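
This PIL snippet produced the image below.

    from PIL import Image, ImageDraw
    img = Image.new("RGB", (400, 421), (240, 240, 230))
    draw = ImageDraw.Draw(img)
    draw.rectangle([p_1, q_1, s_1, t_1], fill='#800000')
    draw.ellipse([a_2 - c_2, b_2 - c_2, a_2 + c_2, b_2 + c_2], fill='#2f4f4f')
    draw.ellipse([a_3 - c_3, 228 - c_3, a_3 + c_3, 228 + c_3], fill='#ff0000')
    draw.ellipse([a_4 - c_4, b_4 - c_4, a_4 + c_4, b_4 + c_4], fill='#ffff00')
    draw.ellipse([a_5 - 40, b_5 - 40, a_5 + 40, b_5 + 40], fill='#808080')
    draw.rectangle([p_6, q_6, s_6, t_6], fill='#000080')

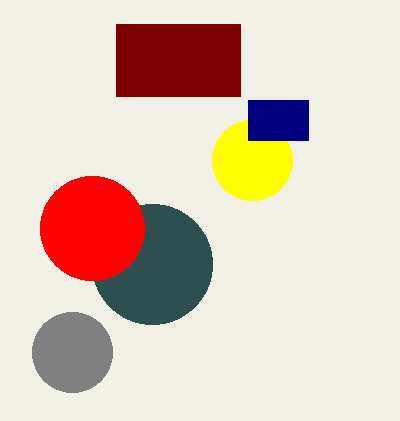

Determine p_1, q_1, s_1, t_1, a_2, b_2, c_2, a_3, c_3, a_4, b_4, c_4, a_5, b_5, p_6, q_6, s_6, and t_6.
p_1 = 116, q_1 = 24, s_1 = 240, t_1 = 96, a_2 = 152, b_2 = 264, c_2 = 60, a_3 = 92, c_3 = 52, a_4 = 252, b_4 = 160, c_4 = 40, a_5 = 72, b_5 = 352, p_6 = 248, q_6 = 100, s_6 = 308, t_6 = 140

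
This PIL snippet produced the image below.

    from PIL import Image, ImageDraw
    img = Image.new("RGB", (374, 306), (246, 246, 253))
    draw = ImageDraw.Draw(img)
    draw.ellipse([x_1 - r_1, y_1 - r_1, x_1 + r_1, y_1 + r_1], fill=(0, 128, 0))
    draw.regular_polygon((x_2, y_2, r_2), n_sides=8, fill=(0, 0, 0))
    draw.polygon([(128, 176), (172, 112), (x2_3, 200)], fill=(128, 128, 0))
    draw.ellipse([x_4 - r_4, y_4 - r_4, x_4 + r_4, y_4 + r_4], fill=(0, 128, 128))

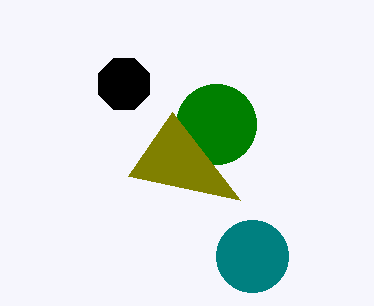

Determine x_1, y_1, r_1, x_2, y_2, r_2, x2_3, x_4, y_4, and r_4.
x_1 = 216
y_1 = 124
r_1 = 40
x_2 = 124
y_2 = 84
r_2 = 28
x2_3 = 240
x_4 = 252
y_4 = 256
r_4 = 36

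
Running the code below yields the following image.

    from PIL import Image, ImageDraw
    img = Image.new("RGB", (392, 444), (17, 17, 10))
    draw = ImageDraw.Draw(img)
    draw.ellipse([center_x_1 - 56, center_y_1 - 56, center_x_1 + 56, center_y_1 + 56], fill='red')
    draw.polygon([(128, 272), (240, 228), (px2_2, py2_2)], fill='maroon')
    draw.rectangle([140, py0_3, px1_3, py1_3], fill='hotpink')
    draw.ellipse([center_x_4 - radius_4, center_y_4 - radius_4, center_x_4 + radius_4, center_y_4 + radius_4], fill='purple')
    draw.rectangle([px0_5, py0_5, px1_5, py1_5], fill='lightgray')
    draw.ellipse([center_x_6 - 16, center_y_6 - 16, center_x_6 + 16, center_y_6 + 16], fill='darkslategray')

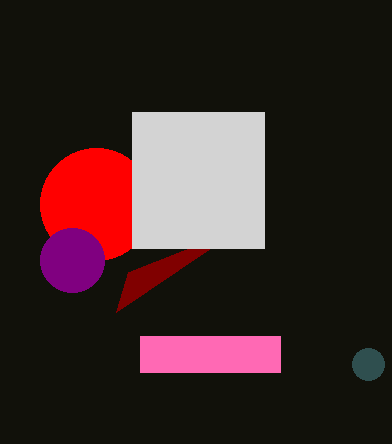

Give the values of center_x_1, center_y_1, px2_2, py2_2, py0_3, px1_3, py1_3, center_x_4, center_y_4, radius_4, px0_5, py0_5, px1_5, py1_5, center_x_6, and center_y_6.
center_x_1 = 96; center_y_1 = 204; px2_2 = 116; py2_2 = 312; py0_3 = 336; px1_3 = 280; py1_3 = 372; center_x_4 = 72; center_y_4 = 260; radius_4 = 32; px0_5 = 132; py0_5 = 112; px1_5 = 264; py1_5 = 248; center_x_6 = 368; center_y_6 = 364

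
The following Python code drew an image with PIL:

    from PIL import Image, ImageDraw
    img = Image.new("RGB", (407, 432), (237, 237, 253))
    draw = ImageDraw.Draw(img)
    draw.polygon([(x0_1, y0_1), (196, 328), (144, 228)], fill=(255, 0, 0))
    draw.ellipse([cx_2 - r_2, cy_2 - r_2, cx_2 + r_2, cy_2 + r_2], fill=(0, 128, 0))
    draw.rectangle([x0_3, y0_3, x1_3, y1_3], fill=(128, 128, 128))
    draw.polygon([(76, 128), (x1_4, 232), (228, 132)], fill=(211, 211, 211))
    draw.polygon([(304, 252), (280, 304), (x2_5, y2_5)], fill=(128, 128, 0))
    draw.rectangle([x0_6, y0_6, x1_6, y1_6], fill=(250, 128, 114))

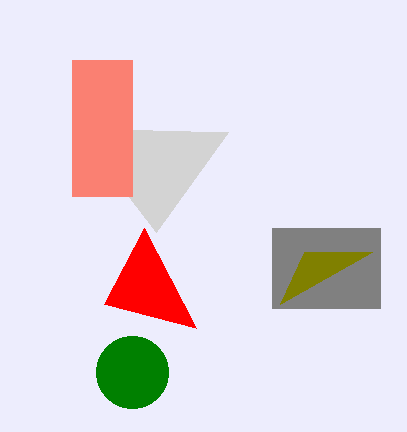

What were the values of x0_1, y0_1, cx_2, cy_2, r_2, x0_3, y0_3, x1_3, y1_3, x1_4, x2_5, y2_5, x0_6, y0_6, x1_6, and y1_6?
x0_1 = 104, y0_1 = 304, cx_2 = 132, cy_2 = 372, r_2 = 36, x0_3 = 272, y0_3 = 228, x1_3 = 380, y1_3 = 308, x1_4 = 156, x2_5 = 372, y2_5 = 252, x0_6 = 72, y0_6 = 60, x1_6 = 132, y1_6 = 196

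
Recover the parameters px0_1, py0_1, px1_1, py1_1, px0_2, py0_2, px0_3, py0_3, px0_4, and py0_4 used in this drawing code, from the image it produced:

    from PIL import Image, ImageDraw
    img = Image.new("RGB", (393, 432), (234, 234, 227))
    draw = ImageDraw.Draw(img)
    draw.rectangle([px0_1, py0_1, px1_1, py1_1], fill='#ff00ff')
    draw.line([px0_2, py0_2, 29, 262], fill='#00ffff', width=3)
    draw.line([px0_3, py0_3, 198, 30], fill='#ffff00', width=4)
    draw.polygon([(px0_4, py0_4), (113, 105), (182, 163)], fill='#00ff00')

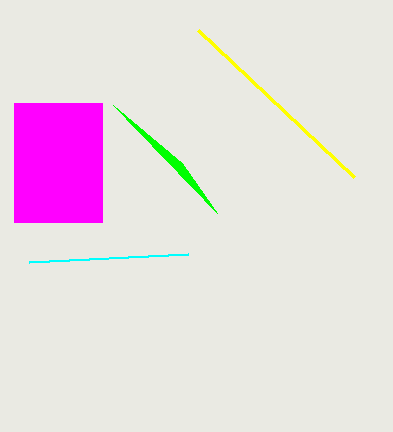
px0_1 = 14; py0_1 = 103; px1_1 = 102; py1_1 = 222; px0_2 = 188; py0_2 = 254; px0_3 = 354; py0_3 = 177; px0_4 = 217; py0_4 = 213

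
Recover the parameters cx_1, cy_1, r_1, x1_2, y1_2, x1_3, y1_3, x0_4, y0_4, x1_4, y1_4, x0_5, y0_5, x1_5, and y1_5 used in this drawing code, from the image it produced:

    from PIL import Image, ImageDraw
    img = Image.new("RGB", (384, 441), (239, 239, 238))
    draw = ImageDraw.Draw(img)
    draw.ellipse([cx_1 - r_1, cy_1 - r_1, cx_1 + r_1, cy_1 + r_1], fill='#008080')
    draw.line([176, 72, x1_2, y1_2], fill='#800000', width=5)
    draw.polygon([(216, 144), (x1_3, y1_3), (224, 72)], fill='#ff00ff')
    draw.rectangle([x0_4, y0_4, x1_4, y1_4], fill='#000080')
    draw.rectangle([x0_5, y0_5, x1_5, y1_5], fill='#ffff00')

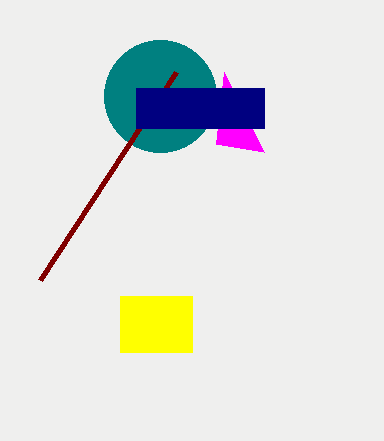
cx_1 = 160
cy_1 = 96
r_1 = 56
x1_2 = 40
y1_2 = 280
x1_3 = 264
y1_3 = 152
x0_4 = 136
y0_4 = 88
x1_4 = 264
y1_4 = 128
x0_5 = 120
y0_5 = 296
x1_5 = 192
y1_5 = 352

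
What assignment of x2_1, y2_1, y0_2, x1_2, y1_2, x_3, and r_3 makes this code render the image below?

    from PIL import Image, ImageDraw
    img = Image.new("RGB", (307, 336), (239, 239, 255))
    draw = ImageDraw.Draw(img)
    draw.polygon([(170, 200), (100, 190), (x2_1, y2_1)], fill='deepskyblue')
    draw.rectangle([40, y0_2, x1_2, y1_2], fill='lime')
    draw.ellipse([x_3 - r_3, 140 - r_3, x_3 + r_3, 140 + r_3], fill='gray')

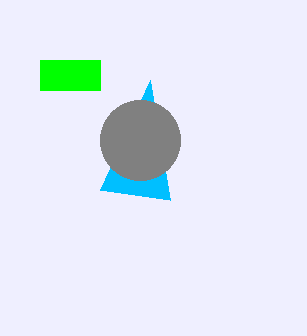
x2_1 = 150, y2_1 = 80, y0_2 = 60, x1_2 = 100, y1_2 = 90, x_3 = 140, r_3 = 40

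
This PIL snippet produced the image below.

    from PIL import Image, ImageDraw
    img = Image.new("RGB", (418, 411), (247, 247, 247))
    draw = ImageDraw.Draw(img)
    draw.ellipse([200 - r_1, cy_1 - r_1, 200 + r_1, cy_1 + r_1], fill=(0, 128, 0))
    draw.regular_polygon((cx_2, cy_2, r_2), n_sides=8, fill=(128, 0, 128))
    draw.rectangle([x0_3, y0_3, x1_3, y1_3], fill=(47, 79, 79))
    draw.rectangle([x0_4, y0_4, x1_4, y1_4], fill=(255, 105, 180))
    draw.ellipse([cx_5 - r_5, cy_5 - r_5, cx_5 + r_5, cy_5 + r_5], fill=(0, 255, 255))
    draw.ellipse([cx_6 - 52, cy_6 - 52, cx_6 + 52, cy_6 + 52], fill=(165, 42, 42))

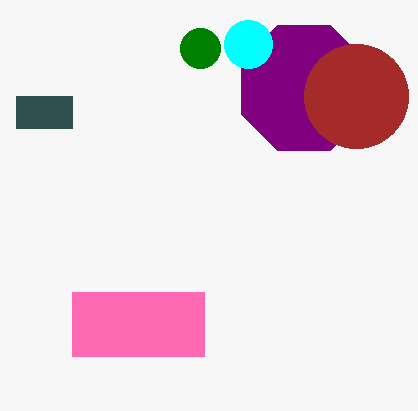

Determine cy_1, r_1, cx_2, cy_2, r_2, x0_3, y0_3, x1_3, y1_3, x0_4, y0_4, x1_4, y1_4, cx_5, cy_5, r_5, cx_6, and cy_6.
cy_1 = 48; r_1 = 20; cx_2 = 304; cy_2 = 88; r_2 = 68; x0_3 = 16; y0_3 = 96; x1_3 = 72; y1_3 = 128; x0_4 = 72; y0_4 = 292; x1_4 = 204; y1_4 = 356; cx_5 = 248; cy_5 = 44; r_5 = 24; cx_6 = 356; cy_6 = 96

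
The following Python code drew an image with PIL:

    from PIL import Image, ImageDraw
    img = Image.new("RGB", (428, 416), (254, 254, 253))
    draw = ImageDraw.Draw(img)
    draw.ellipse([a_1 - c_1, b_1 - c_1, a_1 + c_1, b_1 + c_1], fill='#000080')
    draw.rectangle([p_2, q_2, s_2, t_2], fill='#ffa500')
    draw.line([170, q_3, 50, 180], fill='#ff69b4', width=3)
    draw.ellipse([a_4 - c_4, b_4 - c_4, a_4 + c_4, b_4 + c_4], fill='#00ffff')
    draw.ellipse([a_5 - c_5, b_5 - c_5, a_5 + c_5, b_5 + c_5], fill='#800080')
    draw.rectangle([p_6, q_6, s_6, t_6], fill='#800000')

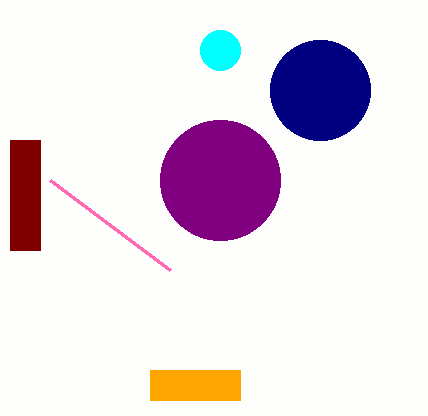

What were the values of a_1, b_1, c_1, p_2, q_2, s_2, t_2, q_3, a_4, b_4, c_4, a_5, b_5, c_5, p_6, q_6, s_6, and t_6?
a_1 = 320, b_1 = 90, c_1 = 50, p_2 = 150, q_2 = 370, s_2 = 240, t_2 = 400, q_3 = 270, a_4 = 220, b_4 = 50, c_4 = 20, a_5 = 220, b_5 = 180, c_5 = 60, p_6 = 10, q_6 = 140, s_6 = 40, t_6 = 250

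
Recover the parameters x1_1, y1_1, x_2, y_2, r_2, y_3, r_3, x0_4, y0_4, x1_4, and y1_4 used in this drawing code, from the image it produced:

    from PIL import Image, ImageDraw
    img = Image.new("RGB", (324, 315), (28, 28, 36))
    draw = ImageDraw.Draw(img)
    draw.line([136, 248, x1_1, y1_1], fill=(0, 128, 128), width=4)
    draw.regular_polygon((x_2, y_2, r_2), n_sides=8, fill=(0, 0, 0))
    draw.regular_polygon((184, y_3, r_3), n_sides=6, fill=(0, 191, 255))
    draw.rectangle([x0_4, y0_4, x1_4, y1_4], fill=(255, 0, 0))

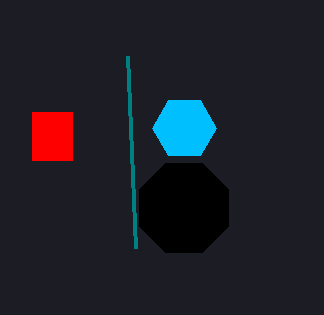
x1_1 = 128, y1_1 = 56, x_2 = 184, y_2 = 208, r_2 = 48, y_3 = 128, r_3 = 32, x0_4 = 32, y0_4 = 112, x1_4 = 72, y1_4 = 160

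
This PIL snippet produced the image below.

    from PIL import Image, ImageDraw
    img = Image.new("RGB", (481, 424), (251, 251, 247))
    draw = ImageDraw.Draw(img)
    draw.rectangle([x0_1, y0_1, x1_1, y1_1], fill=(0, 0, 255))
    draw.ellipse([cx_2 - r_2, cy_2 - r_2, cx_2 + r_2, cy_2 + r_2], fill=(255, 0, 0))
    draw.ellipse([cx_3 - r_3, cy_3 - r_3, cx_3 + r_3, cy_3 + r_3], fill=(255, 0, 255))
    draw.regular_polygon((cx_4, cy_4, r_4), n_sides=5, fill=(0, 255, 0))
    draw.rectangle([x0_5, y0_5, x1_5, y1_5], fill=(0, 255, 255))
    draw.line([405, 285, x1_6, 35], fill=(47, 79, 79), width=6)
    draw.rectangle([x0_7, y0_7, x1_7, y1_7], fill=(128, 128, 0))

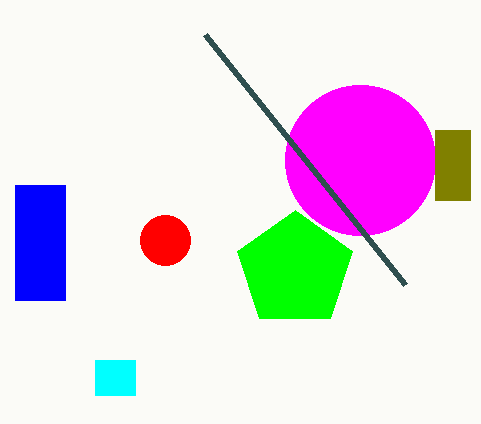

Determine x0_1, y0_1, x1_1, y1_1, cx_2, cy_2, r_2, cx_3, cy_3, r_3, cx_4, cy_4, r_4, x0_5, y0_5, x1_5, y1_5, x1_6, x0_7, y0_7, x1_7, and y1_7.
x0_1 = 15; y0_1 = 185; x1_1 = 65; y1_1 = 300; cx_2 = 165; cy_2 = 240; r_2 = 25; cx_3 = 360; cy_3 = 160; r_3 = 75; cx_4 = 295; cy_4 = 270; r_4 = 60; x0_5 = 95; y0_5 = 360; x1_5 = 135; y1_5 = 395; x1_6 = 205; x0_7 = 435; y0_7 = 130; x1_7 = 470; y1_7 = 200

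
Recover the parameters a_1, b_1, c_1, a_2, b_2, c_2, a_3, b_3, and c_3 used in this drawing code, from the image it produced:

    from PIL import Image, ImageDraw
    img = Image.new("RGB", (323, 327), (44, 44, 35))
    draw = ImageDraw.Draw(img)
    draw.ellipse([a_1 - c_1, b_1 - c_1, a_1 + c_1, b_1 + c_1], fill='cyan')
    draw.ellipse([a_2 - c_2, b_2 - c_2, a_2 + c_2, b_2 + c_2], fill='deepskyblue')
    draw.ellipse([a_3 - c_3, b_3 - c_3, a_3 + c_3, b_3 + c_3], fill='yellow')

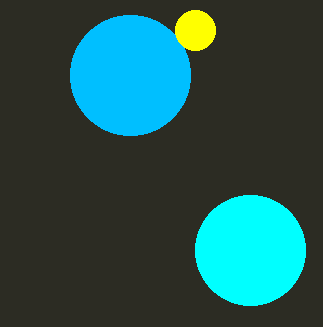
a_1 = 250
b_1 = 250
c_1 = 55
a_2 = 130
b_2 = 75
c_2 = 60
a_3 = 195
b_3 = 30
c_3 = 20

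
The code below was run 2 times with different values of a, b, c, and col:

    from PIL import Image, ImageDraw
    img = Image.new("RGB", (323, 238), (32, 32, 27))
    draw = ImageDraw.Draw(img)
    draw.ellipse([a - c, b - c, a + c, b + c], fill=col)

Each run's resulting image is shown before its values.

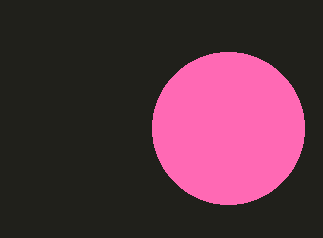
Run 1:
a = 228, b = 128, c = 76, col = 'hotpink'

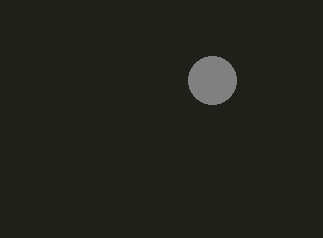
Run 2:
a = 212, b = 80, c = 24, col = 'gray'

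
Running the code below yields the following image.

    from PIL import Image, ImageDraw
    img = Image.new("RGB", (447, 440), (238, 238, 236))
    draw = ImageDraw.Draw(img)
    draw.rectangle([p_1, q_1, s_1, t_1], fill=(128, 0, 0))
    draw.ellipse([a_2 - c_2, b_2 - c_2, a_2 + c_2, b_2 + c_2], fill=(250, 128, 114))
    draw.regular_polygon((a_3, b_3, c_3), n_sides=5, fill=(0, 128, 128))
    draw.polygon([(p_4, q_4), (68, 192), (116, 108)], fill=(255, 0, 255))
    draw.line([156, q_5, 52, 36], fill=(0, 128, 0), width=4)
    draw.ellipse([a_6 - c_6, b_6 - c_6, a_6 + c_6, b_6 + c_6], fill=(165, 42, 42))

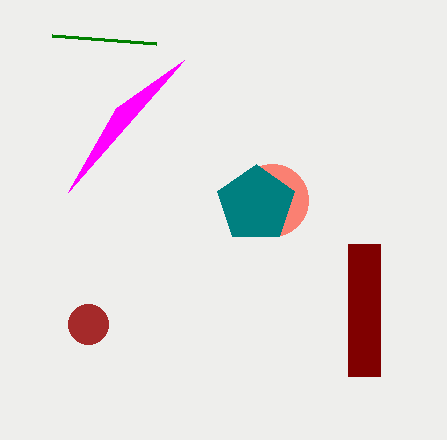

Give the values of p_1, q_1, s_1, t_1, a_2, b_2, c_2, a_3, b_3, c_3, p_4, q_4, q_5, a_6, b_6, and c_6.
p_1 = 348, q_1 = 244, s_1 = 380, t_1 = 376, a_2 = 272, b_2 = 200, c_2 = 36, a_3 = 256, b_3 = 204, c_3 = 40, p_4 = 184, q_4 = 60, q_5 = 44, a_6 = 88, b_6 = 324, c_6 = 20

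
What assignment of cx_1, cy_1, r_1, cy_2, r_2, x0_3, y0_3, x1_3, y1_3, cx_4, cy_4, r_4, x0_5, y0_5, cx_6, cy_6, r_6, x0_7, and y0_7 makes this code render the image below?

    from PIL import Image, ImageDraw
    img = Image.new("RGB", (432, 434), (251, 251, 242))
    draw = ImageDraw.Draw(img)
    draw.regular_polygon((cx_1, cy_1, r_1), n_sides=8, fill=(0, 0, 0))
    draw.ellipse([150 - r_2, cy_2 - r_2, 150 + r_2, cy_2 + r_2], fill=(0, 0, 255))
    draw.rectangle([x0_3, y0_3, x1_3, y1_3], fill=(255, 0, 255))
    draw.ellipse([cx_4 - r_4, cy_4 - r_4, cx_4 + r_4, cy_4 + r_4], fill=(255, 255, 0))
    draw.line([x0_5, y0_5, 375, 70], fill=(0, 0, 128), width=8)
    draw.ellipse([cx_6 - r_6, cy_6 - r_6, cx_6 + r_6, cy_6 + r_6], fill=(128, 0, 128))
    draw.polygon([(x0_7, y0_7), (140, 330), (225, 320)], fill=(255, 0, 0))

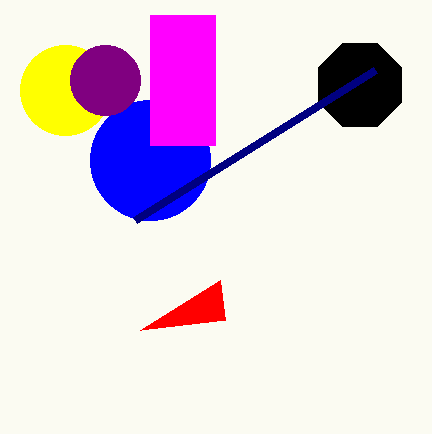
cx_1 = 360; cy_1 = 85; r_1 = 45; cy_2 = 160; r_2 = 60; x0_3 = 150; y0_3 = 15; x1_3 = 215; y1_3 = 145; cx_4 = 65; cy_4 = 90; r_4 = 45; x0_5 = 135; y0_5 = 220; cx_6 = 105; cy_6 = 80; r_6 = 35; x0_7 = 220; y0_7 = 280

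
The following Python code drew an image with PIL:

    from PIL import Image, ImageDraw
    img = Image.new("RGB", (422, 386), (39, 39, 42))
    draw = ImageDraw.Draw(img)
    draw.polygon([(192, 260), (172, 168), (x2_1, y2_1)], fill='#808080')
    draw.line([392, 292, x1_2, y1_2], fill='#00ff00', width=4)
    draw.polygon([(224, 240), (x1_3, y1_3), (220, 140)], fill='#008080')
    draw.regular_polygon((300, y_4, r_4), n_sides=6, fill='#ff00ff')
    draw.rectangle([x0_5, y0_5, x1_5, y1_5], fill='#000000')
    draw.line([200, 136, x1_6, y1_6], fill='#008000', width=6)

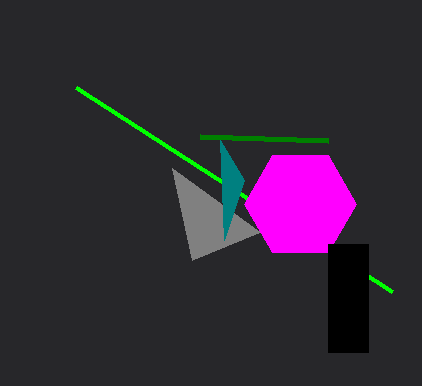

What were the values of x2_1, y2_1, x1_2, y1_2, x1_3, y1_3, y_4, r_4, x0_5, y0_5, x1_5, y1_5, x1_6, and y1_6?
x2_1 = 260
y2_1 = 232
x1_2 = 76
y1_2 = 88
x1_3 = 244
y1_3 = 180
y_4 = 204
r_4 = 56
x0_5 = 328
y0_5 = 244
x1_5 = 368
y1_5 = 352
x1_6 = 328
y1_6 = 140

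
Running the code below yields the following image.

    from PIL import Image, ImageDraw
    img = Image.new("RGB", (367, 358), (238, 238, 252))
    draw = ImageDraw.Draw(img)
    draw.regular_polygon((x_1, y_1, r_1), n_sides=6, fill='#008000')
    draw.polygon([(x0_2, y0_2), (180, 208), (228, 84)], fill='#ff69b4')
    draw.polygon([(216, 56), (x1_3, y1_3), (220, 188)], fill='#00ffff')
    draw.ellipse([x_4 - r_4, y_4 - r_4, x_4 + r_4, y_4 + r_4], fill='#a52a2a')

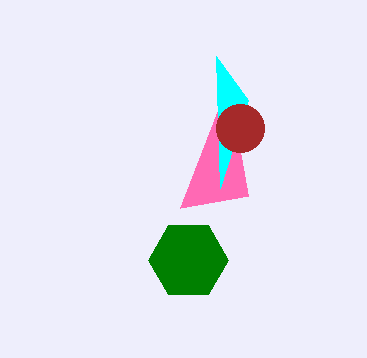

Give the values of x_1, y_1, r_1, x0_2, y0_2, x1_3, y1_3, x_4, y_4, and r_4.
x_1 = 188
y_1 = 260
r_1 = 40
x0_2 = 248
y0_2 = 196
x1_3 = 248
y1_3 = 100
x_4 = 240
y_4 = 128
r_4 = 24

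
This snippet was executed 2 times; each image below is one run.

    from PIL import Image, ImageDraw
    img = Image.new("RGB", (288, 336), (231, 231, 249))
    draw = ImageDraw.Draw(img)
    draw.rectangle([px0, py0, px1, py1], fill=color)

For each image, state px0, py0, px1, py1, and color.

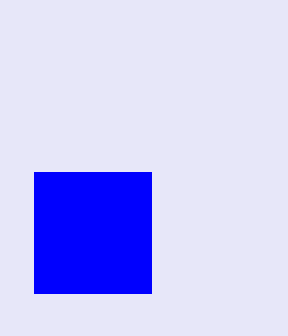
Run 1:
px0 = 34; py0 = 172; px1 = 151; py1 = 293; color = 'blue'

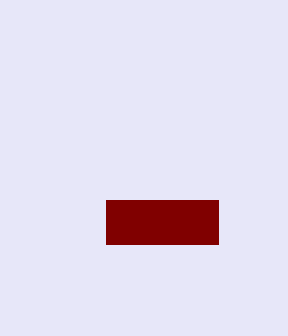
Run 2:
px0 = 106, py0 = 200, px1 = 218, py1 = 244, color = 'maroon'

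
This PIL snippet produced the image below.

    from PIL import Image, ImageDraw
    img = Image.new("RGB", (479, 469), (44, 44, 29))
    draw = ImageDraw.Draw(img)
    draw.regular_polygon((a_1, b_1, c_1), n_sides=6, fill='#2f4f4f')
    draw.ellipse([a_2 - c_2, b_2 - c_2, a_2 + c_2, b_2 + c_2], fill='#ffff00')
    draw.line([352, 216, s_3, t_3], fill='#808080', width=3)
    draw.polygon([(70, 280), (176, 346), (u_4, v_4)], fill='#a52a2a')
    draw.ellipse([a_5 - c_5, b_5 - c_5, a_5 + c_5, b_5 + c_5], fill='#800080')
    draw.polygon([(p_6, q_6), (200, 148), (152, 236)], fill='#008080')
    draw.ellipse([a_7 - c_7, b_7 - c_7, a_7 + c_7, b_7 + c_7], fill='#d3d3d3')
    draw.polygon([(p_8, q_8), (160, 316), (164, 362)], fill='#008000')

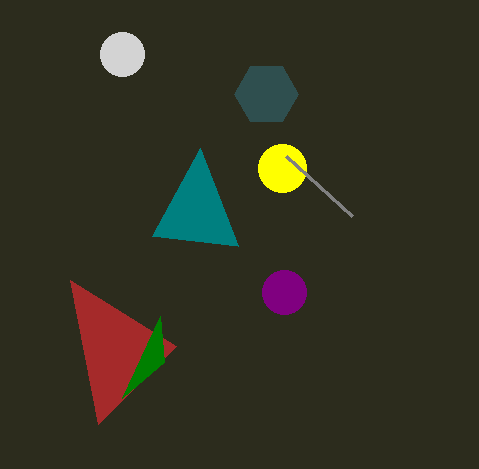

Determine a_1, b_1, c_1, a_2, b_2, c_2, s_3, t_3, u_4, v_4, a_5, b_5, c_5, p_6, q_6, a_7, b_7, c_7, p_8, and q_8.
a_1 = 266; b_1 = 94; c_1 = 32; a_2 = 282; b_2 = 168; c_2 = 24; s_3 = 286; t_3 = 156; u_4 = 98; v_4 = 424; a_5 = 284; b_5 = 292; c_5 = 22; p_6 = 238; q_6 = 246; a_7 = 122; b_7 = 54; c_7 = 22; p_8 = 122; q_8 = 398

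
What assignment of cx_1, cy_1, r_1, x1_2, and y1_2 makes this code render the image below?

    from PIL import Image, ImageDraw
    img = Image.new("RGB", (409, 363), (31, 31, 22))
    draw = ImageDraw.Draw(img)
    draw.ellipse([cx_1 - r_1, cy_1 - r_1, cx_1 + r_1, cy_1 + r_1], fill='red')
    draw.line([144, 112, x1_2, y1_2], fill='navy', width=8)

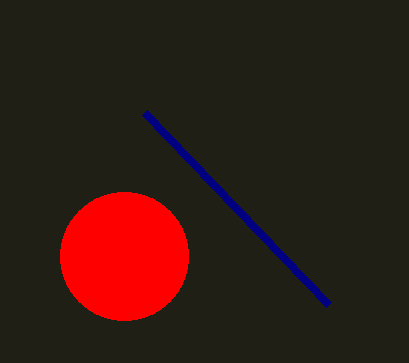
cx_1 = 124; cy_1 = 256; r_1 = 64; x1_2 = 328; y1_2 = 304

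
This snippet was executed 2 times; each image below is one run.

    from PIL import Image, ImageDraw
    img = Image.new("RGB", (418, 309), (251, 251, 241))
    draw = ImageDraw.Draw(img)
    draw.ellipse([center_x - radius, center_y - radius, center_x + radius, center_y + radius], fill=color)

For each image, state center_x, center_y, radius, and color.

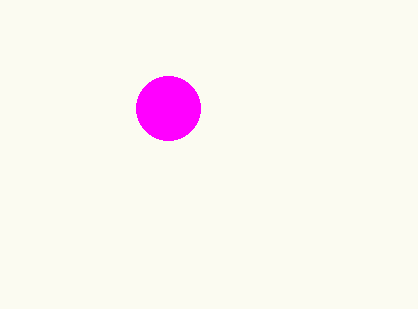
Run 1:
center_x = 168, center_y = 108, radius = 32, color = 'magenta'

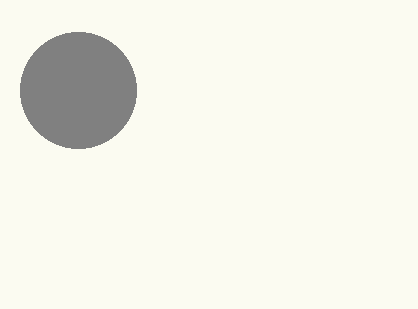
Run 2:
center_x = 78, center_y = 90, radius = 58, color = 'gray'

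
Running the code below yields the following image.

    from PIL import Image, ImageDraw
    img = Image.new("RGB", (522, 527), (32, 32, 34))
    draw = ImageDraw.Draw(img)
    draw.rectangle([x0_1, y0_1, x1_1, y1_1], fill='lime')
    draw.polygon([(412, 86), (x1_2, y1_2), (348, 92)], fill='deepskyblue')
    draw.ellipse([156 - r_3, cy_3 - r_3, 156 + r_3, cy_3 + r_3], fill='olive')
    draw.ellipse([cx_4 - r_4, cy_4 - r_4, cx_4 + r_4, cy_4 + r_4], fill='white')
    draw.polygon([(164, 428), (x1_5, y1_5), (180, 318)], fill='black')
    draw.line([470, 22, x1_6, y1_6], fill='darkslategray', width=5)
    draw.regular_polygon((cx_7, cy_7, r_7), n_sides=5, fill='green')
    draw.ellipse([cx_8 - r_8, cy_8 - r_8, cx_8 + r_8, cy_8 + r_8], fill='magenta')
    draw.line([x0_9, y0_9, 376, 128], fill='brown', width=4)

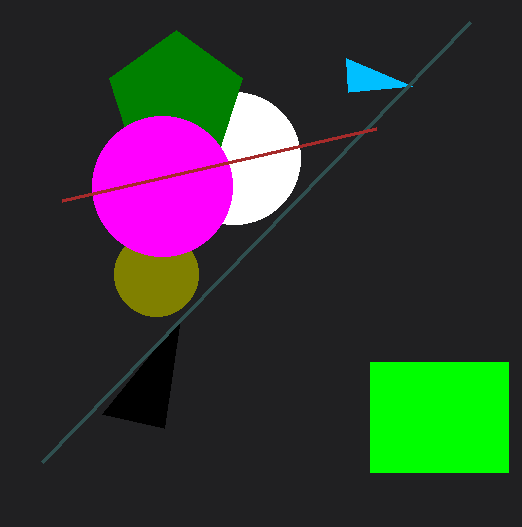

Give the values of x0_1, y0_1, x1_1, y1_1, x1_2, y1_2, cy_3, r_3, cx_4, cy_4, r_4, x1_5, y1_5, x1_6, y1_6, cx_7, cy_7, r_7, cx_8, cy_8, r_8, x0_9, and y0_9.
x0_1 = 370, y0_1 = 362, x1_1 = 508, y1_1 = 472, x1_2 = 346, y1_2 = 58, cy_3 = 274, r_3 = 42, cx_4 = 234, cy_4 = 158, r_4 = 66, x1_5 = 102, y1_5 = 414, x1_6 = 42, y1_6 = 462, cx_7 = 176, cy_7 = 100, r_7 = 70, cx_8 = 162, cy_8 = 186, r_8 = 70, x0_9 = 62, y0_9 = 200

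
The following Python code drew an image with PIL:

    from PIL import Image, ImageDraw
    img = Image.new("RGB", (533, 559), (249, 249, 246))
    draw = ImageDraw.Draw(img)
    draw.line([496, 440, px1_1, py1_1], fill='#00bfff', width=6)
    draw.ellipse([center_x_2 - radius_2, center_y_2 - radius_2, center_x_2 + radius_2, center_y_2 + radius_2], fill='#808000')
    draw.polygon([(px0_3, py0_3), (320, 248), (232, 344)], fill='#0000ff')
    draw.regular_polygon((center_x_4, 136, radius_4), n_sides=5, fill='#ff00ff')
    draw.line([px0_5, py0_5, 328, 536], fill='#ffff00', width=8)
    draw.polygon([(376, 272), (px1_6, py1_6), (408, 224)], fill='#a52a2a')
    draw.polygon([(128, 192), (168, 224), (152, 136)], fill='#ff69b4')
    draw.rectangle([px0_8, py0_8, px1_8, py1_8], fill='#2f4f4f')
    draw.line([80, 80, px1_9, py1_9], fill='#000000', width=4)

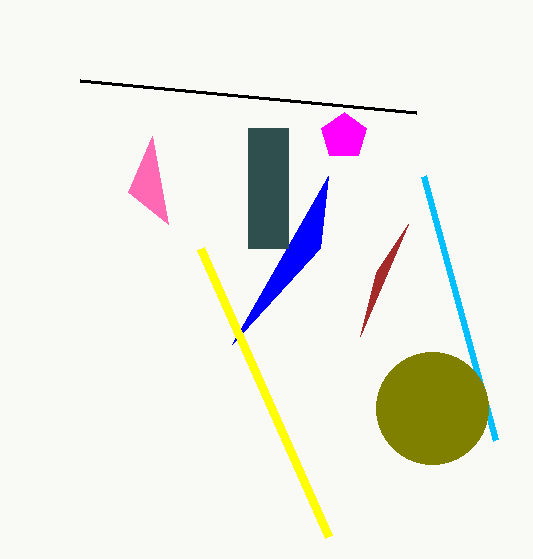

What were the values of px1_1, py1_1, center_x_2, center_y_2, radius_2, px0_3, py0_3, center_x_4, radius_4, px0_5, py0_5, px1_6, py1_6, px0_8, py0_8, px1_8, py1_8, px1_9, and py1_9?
px1_1 = 424, py1_1 = 176, center_x_2 = 432, center_y_2 = 408, radius_2 = 56, px0_3 = 328, py0_3 = 176, center_x_4 = 344, radius_4 = 24, px0_5 = 200, py0_5 = 248, px1_6 = 360, py1_6 = 336, px0_8 = 248, py0_8 = 128, px1_8 = 288, py1_8 = 248, px1_9 = 416, py1_9 = 112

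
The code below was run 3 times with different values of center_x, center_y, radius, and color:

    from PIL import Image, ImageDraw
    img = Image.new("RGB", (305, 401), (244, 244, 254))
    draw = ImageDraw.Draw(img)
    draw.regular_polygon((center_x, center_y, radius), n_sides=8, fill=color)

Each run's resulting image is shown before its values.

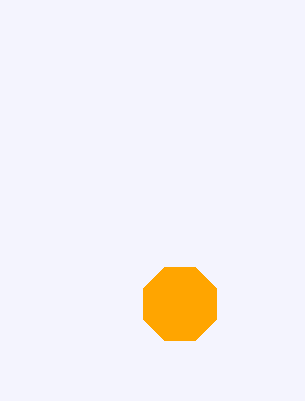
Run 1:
center_x = 180
center_y = 304
radius = 40
color = 'orange'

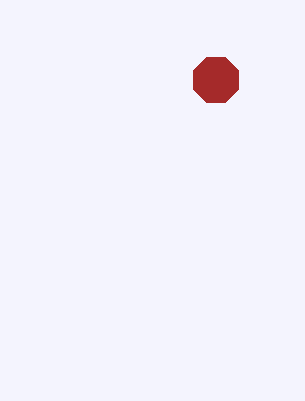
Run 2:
center_x = 216, center_y = 80, radius = 24, color = 'brown'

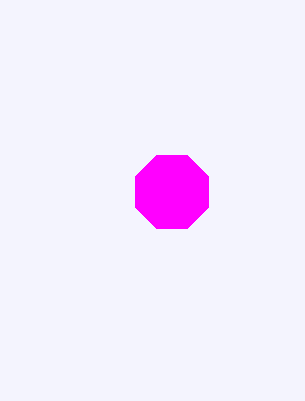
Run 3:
center_x = 172
center_y = 192
radius = 40
color = 'magenta'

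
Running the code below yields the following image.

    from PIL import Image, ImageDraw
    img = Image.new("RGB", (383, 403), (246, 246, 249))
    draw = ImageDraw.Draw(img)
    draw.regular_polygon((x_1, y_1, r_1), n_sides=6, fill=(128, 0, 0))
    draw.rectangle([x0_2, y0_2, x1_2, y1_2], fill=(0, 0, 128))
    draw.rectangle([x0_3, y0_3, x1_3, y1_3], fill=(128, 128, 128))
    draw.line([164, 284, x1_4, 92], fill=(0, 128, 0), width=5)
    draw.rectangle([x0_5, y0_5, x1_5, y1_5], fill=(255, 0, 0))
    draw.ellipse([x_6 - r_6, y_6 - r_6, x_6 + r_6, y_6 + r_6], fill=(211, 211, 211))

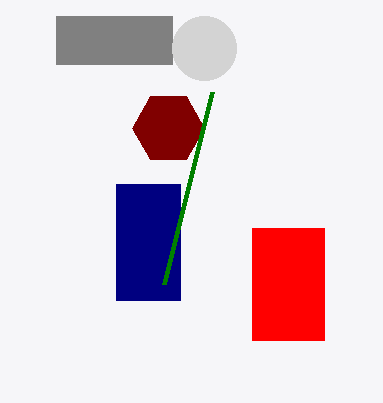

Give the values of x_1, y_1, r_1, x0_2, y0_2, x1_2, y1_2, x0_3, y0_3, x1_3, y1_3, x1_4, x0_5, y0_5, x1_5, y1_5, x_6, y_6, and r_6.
x_1 = 168
y_1 = 128
r_1 = 36
x0_2 = 116
y0_2 = 184
x1_2 = 180
y1_2 = 300
x0_3 = 56
y0_3 = 16
x1_3 = 172
y1_3 = 64
x1_4 = 212
x0_5 = 252
y0_5 = 228
x1_5 = 324
y1_5 = 340
x_6 = 204
y_6 = 48
r_6 = 32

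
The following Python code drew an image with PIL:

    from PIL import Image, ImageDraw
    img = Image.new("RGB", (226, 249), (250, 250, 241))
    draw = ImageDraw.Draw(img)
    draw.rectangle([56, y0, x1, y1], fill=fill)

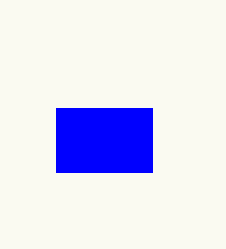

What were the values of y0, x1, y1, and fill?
y0 = 108
x1 = 152
y1 = 172
fill = 'blue'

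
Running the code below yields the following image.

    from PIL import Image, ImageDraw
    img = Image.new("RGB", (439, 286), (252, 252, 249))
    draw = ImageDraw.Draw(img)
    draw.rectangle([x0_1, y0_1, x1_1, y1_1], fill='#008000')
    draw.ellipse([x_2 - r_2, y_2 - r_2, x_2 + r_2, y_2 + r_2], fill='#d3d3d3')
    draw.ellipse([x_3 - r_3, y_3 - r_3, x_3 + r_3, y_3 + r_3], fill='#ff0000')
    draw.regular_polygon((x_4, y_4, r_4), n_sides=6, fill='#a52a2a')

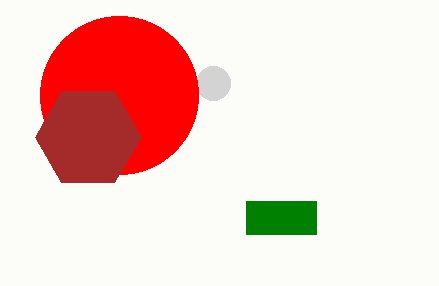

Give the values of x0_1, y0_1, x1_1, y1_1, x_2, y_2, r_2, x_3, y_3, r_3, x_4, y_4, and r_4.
x0_1 = 246, y0_1 = 201, x1_1 = 316, y1_1 = 234, x_2 = 213, y_2 = 83, r_2 = 17, x_3 = 119, y_3 = 95, r_3 = 79, x_4 = 88, y_4 = 137, r_4 = 53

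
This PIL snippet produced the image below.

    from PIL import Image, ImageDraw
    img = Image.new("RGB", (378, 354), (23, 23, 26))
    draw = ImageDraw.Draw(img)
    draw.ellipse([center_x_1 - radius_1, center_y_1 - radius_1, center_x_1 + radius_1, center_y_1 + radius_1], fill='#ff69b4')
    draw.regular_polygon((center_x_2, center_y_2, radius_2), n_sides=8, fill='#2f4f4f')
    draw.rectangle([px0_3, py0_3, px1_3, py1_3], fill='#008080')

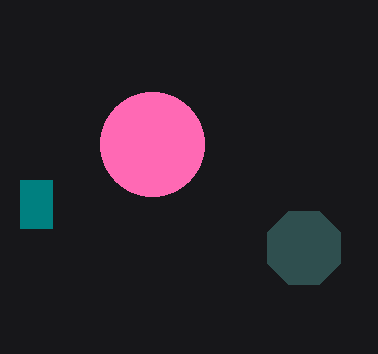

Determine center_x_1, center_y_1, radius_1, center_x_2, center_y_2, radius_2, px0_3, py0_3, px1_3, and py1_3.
center_x_1 = 152, center_y_1 = 144, radius_1 = 52, center_x_2 = 304, center_y_2 = 248, radius_2 = 40, px0_3 = 20, py0_3 = 180, px1_3 = 52, py1_3 = 228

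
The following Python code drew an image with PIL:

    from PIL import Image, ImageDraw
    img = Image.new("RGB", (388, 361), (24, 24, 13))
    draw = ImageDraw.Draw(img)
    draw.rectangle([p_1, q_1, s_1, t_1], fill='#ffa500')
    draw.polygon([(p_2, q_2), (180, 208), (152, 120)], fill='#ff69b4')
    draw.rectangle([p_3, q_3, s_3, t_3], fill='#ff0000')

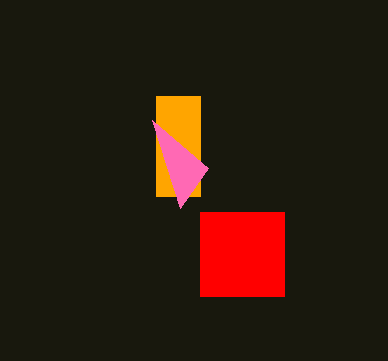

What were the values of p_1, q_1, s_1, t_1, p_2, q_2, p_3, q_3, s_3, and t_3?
p_1 = 156; q_1 = 96; s_1 = 200; t_1 = 196; p_2 = 208; q_2 = 168; p_3 = 200; q_3 = 212; s_3 = 284; t_3 = 296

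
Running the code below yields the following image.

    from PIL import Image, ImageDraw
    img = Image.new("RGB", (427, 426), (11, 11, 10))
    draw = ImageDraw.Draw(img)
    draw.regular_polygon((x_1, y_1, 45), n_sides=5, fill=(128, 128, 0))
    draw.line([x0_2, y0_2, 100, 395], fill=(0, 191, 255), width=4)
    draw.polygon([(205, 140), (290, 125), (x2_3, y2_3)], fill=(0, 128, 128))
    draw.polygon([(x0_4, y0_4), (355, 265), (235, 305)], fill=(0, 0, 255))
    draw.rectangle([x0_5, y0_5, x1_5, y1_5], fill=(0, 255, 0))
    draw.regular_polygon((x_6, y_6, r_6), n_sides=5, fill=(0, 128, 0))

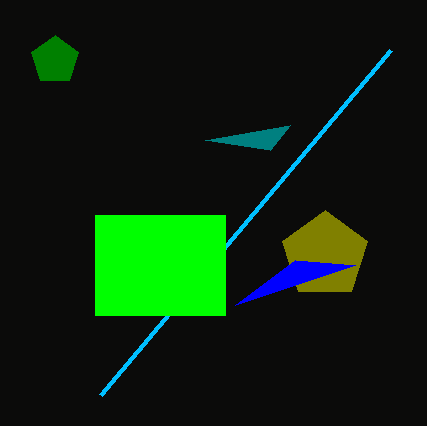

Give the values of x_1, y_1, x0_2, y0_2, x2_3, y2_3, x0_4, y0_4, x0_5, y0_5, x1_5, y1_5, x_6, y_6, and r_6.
x_1 = 325; y_1 = 255; x0_2 = 390; y0_2 = 50; x2_3 = 270; y2_3 = 150; x0_4 = 295; y0_4 = 260; x0_5 = 95; y0_5 = 215; x1_5 = 225; y1_5 = 315; x_6 = 55; y_6 = 60; r_6 = 25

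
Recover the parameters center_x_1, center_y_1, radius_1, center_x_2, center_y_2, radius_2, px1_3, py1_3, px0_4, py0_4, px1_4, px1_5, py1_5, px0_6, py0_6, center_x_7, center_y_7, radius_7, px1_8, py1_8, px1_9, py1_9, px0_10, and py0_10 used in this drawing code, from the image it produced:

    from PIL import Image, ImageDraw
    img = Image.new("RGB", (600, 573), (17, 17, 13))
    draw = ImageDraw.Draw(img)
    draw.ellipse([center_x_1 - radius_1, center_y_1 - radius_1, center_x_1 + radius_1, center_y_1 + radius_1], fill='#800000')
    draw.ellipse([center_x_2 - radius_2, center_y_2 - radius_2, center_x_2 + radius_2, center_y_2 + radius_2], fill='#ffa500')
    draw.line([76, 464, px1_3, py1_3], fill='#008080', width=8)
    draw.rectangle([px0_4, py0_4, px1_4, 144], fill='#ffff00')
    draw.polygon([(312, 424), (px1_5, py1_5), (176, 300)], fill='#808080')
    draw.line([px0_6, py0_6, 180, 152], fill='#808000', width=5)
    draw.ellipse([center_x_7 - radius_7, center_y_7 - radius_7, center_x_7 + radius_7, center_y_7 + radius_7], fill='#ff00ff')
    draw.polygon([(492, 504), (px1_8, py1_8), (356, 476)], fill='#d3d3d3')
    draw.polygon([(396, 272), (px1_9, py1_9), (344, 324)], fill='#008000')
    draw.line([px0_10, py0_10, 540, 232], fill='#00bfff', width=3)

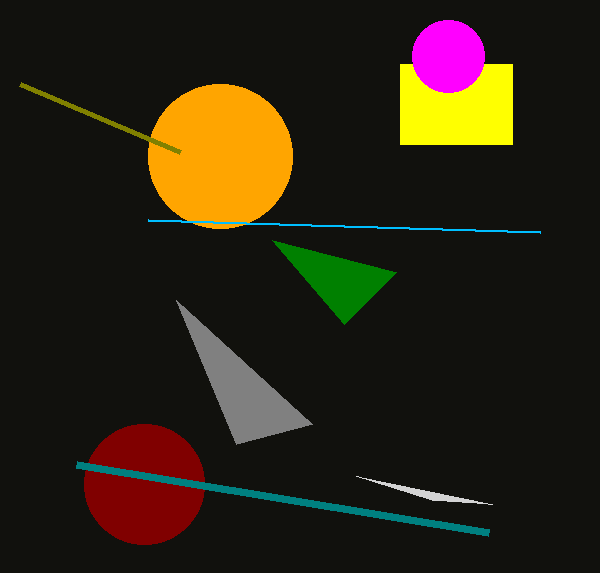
center_x_1 = 144; center_y_1 = 484; radius_1 = 60; center_x_2 = 220; center_y_2 = 156; radius_2 = 72; px1_3 = 488; py1_3 = 532; px0_4 = 400; py0_4 = 64; px1_4 = 512; px1_5 = 236; py1_5 = 444; px0_6 = 20; py0_6 = 84; center_x_7 = 448; center_y_7 = 56; radius_7 = 36; px1_8 = 432; py1_8 = 500; px1_9 = 272; py1_9 = 240; px0_10 = 148; py0_10 = 220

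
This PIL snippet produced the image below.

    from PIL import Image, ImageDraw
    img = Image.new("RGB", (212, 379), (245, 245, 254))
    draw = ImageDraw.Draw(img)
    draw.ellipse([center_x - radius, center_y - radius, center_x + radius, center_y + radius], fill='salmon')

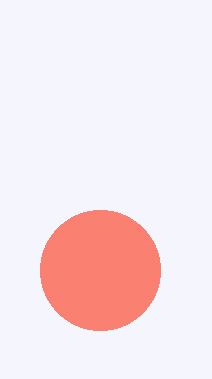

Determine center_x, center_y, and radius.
center_x = 100
center_y = 270
radius = 60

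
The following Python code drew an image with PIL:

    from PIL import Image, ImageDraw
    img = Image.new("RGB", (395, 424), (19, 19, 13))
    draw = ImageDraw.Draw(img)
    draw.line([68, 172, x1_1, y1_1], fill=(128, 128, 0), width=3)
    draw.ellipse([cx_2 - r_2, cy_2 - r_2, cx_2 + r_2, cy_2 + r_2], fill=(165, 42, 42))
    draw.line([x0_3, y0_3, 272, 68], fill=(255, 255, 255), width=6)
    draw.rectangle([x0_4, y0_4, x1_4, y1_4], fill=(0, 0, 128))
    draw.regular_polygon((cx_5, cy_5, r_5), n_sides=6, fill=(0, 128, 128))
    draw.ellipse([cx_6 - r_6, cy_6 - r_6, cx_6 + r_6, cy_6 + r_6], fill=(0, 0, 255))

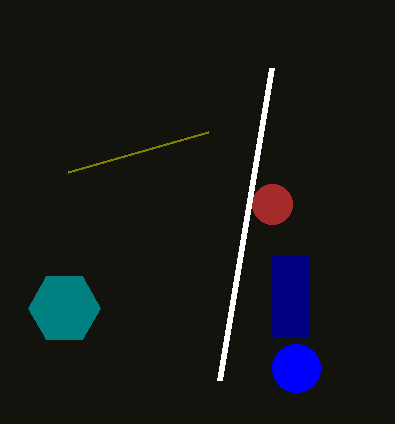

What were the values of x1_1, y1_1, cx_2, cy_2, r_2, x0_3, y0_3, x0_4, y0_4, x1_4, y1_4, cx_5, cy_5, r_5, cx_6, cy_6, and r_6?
x1_1 = 208; y1_1 = 132; cx_2 = 272; cy_2 = 204; r_2 = 20; x0_3 = 220; y0_3 = 380; x0_4 = 272; y0_4 = 256; x1_4 = 308; y1_4 = 336; cx_5 = 64; cy_5 = 308; r_5 = 36; cx_6 = 296; cy_6 = 368; r_6 = 24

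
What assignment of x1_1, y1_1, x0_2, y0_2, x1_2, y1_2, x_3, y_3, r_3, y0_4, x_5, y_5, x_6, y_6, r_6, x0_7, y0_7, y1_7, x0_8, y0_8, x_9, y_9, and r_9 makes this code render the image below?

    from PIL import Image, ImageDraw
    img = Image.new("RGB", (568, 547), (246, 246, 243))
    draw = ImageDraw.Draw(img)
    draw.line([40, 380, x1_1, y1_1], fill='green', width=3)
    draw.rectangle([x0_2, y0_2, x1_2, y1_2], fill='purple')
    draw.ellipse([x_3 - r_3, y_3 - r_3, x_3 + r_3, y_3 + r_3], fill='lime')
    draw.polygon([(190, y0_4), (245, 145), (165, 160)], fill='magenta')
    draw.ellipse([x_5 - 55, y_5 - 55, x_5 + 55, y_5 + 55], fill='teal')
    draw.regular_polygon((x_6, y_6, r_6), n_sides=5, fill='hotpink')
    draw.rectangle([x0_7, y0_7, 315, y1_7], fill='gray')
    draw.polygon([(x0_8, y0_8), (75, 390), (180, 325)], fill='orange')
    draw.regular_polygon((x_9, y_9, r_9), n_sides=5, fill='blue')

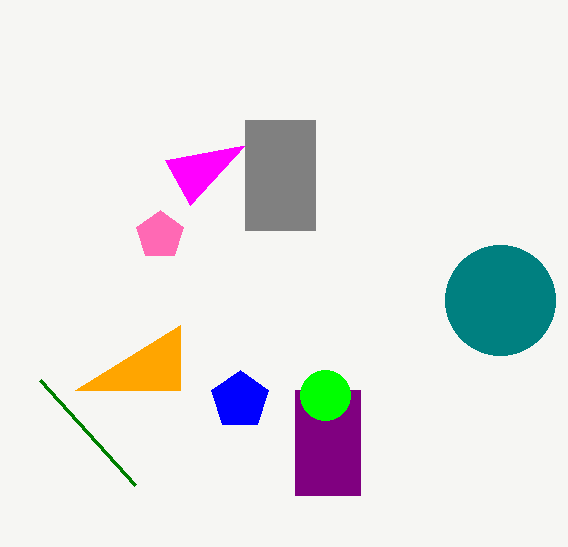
x1_1 = 135; y1_1 = 485; x0_2 = 295; y0_2 = 390; x1_2 = 360; y1_2 = 495; x_3 = 325; y_3 = 395; r_3 = 25; y0_4 = 205; x_5 = 500; y_5 = 300; x_6 = 160; y_6 = 235; r_6 = 25; x0_7 = 245; y0_7 = 120; y1_7 = 230; x0_8 = 180; y0_8 = 390; x_9 = 240; y_9 = 400; r_9 = 30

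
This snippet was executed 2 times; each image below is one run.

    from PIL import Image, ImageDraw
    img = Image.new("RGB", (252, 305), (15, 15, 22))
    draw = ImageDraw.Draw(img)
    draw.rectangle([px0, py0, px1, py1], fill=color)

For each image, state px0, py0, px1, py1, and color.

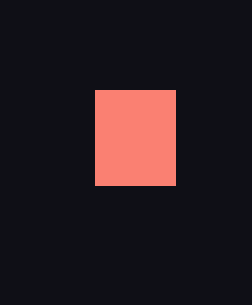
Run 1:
px0 = 95; py0 = 90; px1 = 175; py1 = 185; color = 'salmon'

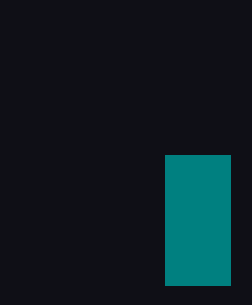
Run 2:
px0 = 165, py0 = 155, px1 = 230, py1 = 285, color = 'teal'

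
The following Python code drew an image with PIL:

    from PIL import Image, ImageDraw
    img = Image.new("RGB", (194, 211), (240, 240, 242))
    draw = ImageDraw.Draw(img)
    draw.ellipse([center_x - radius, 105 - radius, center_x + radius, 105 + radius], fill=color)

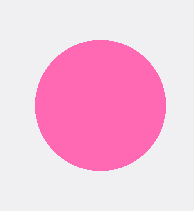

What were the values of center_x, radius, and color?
center_x = 100, radius = 65, color = 'hotpink'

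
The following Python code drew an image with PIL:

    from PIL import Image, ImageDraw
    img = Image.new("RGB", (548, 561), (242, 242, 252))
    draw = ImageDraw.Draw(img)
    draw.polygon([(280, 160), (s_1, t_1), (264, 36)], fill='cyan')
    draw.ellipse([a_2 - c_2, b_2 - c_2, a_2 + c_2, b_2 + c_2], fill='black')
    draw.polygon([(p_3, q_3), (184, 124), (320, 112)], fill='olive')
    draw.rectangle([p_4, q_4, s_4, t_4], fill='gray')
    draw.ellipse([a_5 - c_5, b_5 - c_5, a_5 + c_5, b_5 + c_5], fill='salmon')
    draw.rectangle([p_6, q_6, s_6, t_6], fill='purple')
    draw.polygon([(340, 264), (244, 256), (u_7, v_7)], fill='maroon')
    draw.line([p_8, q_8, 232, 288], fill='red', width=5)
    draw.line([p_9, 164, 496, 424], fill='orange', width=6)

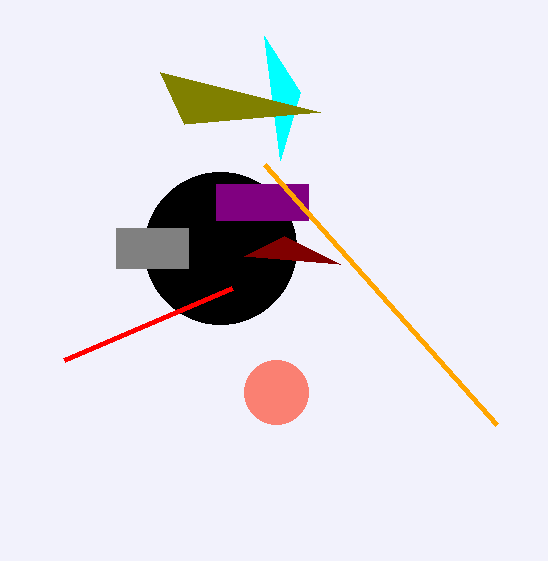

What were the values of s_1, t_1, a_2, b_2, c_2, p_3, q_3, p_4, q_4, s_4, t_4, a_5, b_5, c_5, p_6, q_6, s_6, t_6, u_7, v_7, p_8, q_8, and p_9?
s_1 = 300, t_1 = 92, a_2 = 220, b_2 = 248, c_2 = 76, p_3 = 160, q_3 = 72, p_4 = 116, q_4 = 228, s_4 = 188, t_4 = 268, a_5 = 276, b_5 = 392, c_5 = 32, p_6 = 216, q_6 = 184, s_6 = 308, t_6 = 220, u_7 = 284, v_7 = 236, p_8 = 64, q_8 = 360, p_9 = 264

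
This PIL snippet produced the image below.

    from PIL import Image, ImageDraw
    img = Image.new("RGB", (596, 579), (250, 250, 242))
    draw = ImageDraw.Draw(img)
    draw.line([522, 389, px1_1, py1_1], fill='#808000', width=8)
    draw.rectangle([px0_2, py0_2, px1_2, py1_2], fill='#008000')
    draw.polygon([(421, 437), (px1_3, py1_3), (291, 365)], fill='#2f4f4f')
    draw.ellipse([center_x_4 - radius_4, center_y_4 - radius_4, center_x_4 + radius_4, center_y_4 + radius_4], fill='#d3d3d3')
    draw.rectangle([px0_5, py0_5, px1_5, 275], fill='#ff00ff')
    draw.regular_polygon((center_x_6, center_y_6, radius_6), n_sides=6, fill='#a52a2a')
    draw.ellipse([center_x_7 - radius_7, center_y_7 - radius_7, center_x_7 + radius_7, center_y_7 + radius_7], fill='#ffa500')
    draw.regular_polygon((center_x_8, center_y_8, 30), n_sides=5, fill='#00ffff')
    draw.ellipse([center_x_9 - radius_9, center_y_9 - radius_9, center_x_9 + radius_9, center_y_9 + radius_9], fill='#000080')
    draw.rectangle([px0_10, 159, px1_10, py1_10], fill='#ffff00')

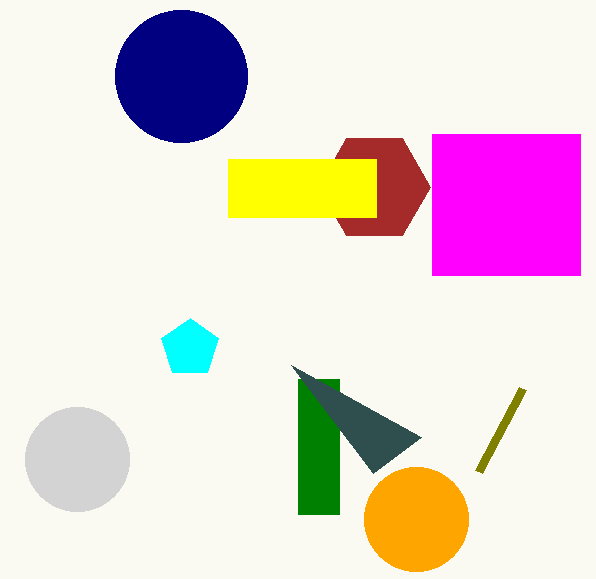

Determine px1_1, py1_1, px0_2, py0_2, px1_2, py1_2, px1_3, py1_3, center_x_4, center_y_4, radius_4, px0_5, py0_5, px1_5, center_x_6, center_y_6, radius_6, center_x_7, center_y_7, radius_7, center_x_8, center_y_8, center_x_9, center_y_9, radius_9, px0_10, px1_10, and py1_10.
px1_1 = 478; py1_1 = 472; px0_2 = 298; py0_2 = 379; px1_2 = 339; py1_2 = 514; px1_3 = 373; py1_3 = 473; center_x_4 = 77; center_y_4 = 459; radius_4 = 52; px0_5 = 432; py0_5 = 134; px1_5 = 580; center_x_6 = 374; center_y_6 = 187; radius_6 = 56; center_x_7 = 416; center_y_7 = 519; radius_7 = 52; center_x_8 = 190; center_y_8 = 348; center_x_9 = 181; center_y_9 = 76; radius_9 = 66; px0_10 = 228; px1_10 = 376; py1_10 = 217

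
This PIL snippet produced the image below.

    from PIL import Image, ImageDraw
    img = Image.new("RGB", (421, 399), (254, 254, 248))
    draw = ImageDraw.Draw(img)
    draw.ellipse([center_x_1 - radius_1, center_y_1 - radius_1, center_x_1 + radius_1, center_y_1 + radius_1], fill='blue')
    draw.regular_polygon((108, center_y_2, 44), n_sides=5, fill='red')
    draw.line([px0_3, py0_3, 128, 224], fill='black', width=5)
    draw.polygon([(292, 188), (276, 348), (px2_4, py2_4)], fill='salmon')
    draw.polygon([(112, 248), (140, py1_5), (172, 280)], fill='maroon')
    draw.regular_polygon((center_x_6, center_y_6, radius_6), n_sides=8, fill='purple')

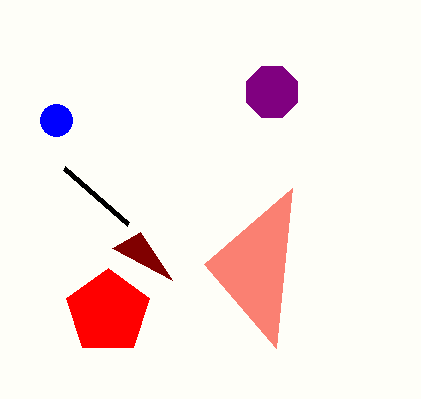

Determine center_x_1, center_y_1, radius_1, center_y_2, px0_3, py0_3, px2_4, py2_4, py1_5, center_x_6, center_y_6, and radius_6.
center_x_1 = 56; center_y_1 = 120; radius_1 = 16; center_y_2 = 312; px0_3 = 64; py0_3 = 168; px2_4 = 204; py2_4 = 264; py1_5 = 232; center_x_6 = 272; center_y_6 = 92; radius_6 = 28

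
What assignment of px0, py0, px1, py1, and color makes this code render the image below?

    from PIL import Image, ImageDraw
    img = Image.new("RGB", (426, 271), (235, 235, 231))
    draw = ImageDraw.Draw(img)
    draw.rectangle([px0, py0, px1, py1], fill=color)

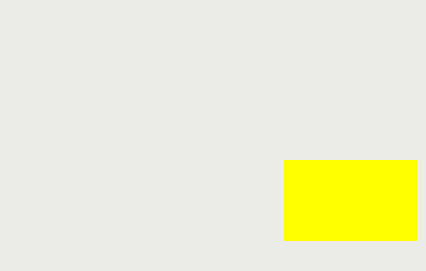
px0 = 284; py0 = 160; px1 = 416; py1 = 240; color = 'yellow'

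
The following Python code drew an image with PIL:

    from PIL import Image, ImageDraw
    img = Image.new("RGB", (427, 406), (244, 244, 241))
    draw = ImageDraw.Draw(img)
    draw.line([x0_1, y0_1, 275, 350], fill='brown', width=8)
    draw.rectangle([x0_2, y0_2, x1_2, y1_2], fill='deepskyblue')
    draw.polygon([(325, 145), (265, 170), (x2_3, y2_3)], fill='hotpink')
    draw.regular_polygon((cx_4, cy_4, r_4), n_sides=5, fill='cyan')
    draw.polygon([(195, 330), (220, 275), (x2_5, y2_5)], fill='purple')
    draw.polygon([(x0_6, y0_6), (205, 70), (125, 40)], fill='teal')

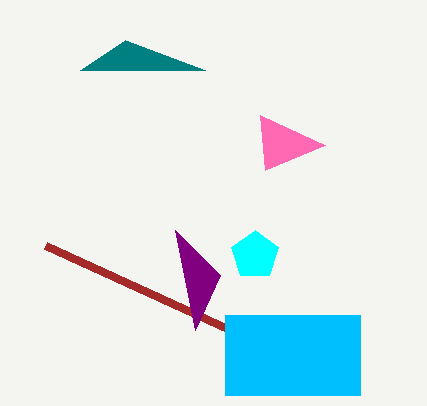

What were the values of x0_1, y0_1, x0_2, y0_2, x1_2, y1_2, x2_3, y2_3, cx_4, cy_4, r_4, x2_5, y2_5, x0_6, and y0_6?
x0_1 = 45
y0_1 = 245
x0_2 = 225
y0_2 = 315
x1_2 = 360
y1_2 = 395
x2_3 = 260
y2_3 = 115
cx_4 = 255
cy_4 = 255
r_4 = 25
x2_5 = 175
y2_5 = 230
x0_6 = 80
y0_6 = 70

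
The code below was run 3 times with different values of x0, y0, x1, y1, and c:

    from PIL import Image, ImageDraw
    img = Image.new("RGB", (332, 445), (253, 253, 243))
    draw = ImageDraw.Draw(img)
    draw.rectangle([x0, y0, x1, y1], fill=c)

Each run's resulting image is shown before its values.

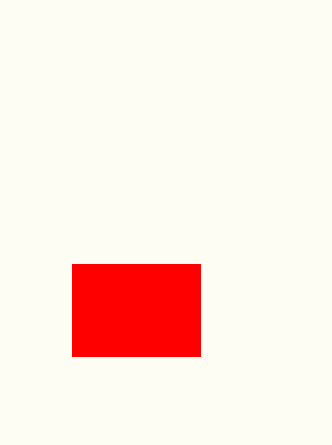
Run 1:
x0 = 72, y0 = 264, x1 = 200, y1 = 356, c = 'red'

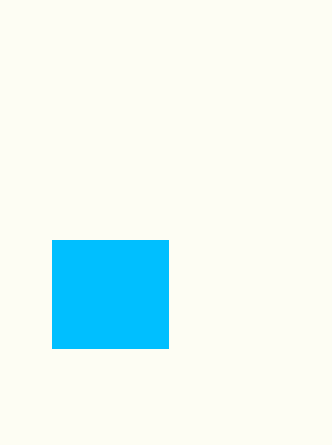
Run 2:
x0 = 52; y0 = 240; x1 = 168; y1 = 348; c = 'deepskyblue'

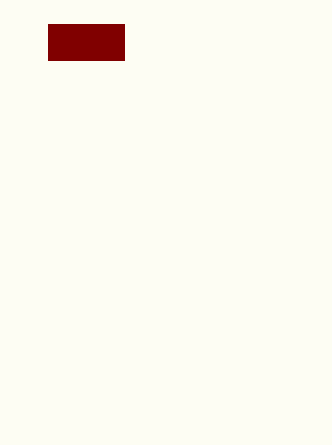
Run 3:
x0 = 48, y0 = 24, x1 = 124, y1 = 60, c = 'maroon'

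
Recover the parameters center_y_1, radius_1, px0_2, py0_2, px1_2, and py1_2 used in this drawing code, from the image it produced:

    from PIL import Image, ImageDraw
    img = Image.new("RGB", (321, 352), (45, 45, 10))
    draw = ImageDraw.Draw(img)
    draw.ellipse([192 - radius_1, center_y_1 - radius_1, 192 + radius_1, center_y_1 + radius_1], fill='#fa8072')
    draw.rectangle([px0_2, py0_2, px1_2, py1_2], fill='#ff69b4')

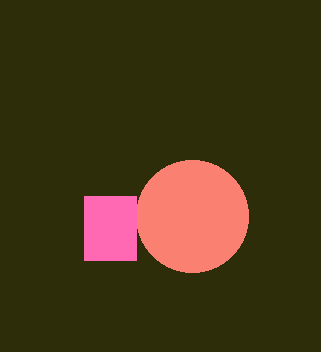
center_y_1 = 216
radius_1 = 56
px0_2 = 84
py0_2 = 196
px1_2 = 136
py1_2 = 260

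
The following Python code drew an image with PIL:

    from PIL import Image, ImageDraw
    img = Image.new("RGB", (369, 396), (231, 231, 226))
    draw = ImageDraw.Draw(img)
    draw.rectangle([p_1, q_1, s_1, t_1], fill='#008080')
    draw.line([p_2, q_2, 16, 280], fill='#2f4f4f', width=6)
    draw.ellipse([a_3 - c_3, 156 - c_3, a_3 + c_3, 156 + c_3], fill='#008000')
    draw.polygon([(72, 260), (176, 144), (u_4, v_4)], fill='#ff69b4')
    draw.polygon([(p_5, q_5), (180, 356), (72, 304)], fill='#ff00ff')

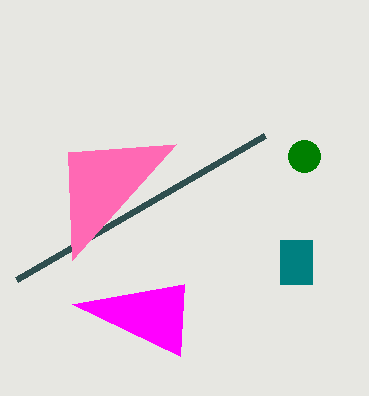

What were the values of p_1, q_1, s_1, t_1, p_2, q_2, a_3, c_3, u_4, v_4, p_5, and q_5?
p_1 = 280; q_1 = 240; s_1 = 312; t_1 = 284; p_2 = 264; q_2 = 136; a_3 = 304; c_3 = 16; u_4 = 68; v_4 = 152; p_5 = 184; q_5 = 284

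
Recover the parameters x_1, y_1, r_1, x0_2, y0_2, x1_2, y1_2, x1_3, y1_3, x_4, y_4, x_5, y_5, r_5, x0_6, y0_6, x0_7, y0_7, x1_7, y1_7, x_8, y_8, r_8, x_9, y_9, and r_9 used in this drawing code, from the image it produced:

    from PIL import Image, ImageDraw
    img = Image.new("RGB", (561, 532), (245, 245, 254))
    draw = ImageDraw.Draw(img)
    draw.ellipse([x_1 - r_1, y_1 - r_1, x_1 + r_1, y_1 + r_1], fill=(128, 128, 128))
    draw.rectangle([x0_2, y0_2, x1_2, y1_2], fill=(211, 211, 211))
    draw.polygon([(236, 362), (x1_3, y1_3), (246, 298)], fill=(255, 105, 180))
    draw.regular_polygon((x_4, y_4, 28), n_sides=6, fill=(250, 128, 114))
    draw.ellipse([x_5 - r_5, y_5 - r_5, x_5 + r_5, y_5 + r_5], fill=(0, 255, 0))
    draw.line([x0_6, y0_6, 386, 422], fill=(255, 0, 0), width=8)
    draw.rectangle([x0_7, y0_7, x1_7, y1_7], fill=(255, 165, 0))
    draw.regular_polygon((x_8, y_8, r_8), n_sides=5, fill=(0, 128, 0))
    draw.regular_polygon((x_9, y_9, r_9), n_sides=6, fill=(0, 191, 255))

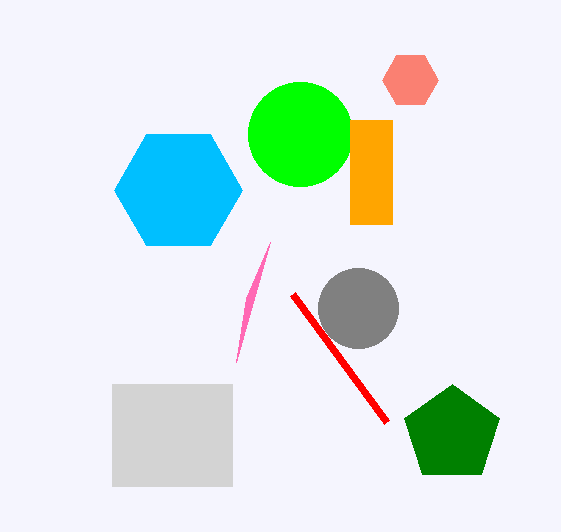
x_1 = 358; y_1 = 308; r_1 = 40; x0_2 = 112; y0_2 = 384; x1_2 = 232; y1_2 = 486; x1_3 = 270; y1_3 = 242; x_4 = 410; y_4 = 80; x_5 = 300; y_5 = 134; r_5 = 52; x0_6 = 292; y0_6 = 294; x0_7 = 350; y0_7 = 120; x1_7 = 392; y1_7 = 224; x_8 = 452; y_8 = 434; r_8 = 50; x_9 = 178; y_9 = 190; r_9 = 64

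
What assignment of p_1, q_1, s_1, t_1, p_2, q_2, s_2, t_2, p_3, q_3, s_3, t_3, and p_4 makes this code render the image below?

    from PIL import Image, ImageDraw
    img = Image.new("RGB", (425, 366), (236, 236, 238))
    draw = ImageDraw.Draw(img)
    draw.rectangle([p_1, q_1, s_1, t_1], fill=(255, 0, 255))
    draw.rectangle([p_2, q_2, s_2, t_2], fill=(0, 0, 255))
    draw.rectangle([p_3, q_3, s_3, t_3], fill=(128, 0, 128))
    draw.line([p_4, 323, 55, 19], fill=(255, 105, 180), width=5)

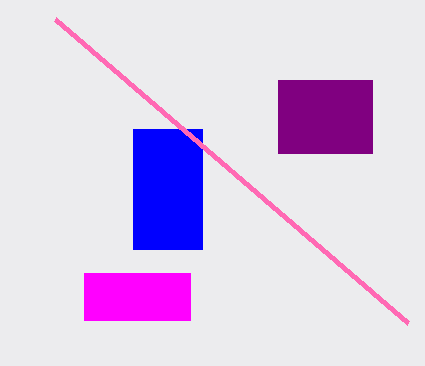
p_1 = 84, q_1 = 273, s_1 = 190, t_1 = 320, p_2 = 133, q_2 = 129, s_2 = 202, t_2 = 249, p_3 = 278, q_3 = 80, s_3 = 372, t_3 = 153, p_4 = 408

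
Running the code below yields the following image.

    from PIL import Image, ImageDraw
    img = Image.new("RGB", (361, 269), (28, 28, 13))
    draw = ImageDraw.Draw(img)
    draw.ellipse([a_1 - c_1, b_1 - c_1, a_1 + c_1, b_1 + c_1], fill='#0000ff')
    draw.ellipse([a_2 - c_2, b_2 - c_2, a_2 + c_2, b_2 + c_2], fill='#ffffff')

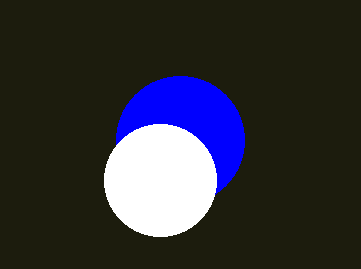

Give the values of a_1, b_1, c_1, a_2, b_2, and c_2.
a_1 = 180
b_1 = 140
c_1 = 64
a_2 = 160
b_2 = 180
c_2 = 56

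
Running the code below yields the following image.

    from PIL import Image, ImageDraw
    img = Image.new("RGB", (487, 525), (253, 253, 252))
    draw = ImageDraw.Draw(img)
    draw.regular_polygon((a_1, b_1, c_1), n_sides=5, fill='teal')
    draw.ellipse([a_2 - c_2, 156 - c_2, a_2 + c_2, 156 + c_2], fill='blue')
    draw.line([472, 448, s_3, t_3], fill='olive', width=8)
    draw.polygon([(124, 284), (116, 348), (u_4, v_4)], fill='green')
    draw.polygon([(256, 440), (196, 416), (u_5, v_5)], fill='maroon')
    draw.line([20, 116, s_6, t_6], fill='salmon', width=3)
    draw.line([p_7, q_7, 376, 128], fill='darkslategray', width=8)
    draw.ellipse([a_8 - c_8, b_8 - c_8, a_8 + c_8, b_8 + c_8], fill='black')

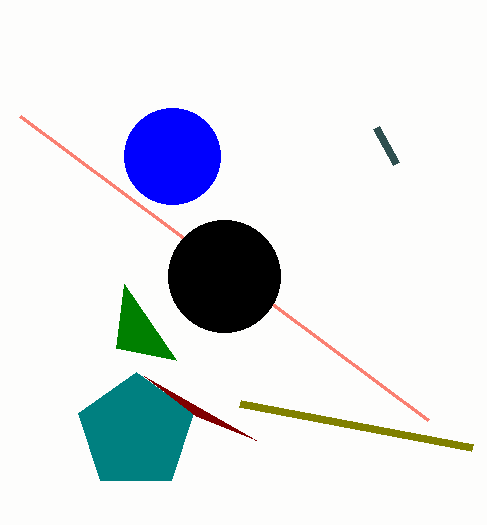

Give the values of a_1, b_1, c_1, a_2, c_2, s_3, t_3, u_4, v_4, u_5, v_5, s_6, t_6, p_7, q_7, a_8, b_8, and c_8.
a_1 = 136
b_1 = 432
c_1 = 60
a_2 = 172
c_2 = 48
s_3 = 240
t_3 = 404
u_4 = 176
v_4 = 360
u_5 = 144
v_5 = 376
s_6 = 428
t_6 = 420
p_7 = 396
q_7 = 164
a_8 = 224
b_8 = 276
c_8 = 56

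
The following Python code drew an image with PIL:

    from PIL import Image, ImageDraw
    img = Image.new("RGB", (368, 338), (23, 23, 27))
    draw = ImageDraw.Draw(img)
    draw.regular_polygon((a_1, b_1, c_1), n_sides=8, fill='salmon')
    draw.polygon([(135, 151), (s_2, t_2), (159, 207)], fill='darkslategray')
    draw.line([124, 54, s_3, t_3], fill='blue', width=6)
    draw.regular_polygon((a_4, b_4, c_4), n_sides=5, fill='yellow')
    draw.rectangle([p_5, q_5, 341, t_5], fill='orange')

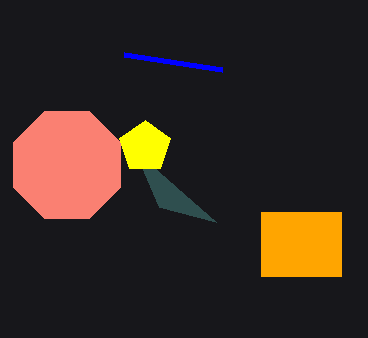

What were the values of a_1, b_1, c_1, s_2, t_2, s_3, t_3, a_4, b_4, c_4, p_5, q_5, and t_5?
a_1 = 67, b_1 = 165, c_1 = 58, s_2 = 216, t_2 = 222, s_3 = 222, t_3 = 69, a_4 = 145, b_4 = 147, c_4 = 27, p_5 = 261, q_5 = 212, t_5 = 276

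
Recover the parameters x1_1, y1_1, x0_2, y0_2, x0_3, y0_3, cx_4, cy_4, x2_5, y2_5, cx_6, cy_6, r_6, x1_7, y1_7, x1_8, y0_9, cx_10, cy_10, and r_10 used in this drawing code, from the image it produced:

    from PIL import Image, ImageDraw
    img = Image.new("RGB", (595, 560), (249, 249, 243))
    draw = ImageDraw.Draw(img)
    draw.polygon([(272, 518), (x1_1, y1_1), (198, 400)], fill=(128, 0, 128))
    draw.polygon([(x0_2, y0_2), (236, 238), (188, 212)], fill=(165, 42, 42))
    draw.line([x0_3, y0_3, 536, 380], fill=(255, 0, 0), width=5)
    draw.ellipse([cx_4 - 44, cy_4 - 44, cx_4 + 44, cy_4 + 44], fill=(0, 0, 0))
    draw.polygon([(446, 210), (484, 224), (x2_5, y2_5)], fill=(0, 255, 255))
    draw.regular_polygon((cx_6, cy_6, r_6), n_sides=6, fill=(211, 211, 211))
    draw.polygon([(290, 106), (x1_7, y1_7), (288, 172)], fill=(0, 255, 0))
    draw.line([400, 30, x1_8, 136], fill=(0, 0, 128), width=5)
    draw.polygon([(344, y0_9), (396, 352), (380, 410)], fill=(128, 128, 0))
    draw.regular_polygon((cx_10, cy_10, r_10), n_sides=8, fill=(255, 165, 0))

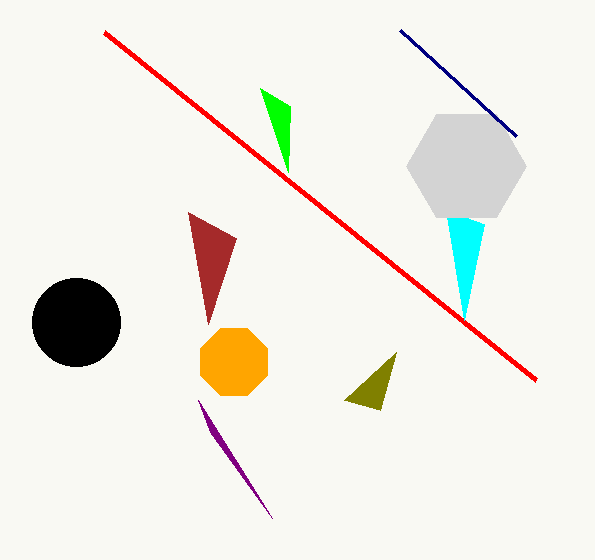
x1_1 = 210, y1_1 = 432, x0_2 = 208, y0_2 = 324, x0_3 = 104, y0_3 = 32, cx_4 = 76, cy_4 = 322, x2_5 = 464, y2_5 = 320, cx_6 = 466, cy_6 = 166, r_6 = 60, x1_7 = 260, y1_7 = 88, x1_8 = 516, y0_9 = 400, cx_10 = 234, cy_10 = 362, r_10 = 36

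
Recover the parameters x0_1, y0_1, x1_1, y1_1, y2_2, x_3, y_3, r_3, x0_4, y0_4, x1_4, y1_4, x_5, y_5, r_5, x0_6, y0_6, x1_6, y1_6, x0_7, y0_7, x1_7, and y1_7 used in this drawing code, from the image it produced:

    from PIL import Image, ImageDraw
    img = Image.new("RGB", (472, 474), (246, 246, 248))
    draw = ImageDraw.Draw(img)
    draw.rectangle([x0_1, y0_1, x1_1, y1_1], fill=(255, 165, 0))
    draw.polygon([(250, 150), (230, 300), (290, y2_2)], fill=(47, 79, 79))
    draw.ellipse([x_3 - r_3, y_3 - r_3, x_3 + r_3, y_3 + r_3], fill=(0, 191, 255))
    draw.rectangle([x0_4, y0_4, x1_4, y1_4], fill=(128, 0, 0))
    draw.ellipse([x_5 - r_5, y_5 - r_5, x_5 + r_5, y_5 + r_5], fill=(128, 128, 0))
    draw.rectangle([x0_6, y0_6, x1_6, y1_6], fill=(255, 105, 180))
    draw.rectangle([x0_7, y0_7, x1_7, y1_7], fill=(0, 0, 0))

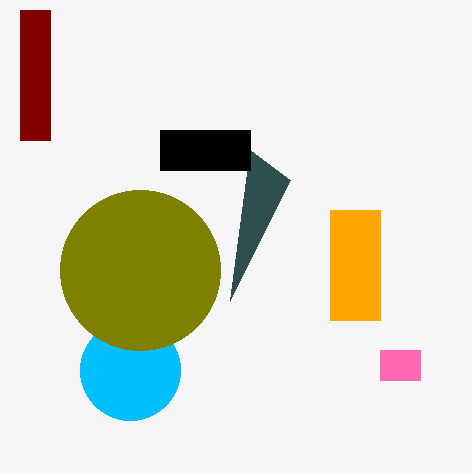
x0_1 = 330; y0_1 = 210; x1_1 = 380; y1_1 = 320; y2_2 = 180; x_3 = 130; y_3 = 370; r_3 = 50; x0_4 = 20; y0_4 = 10; x1_4 = 50; y1_4 = 140; x_5 = 140; y_5 = 270; r_5 = 80; x0_6 = 380; y0_6 = 350; x1_6 = 420; y1_6 = 380; x0_7 = 160; y0_7 = 130; x1_7 = 250; y1_7 = 170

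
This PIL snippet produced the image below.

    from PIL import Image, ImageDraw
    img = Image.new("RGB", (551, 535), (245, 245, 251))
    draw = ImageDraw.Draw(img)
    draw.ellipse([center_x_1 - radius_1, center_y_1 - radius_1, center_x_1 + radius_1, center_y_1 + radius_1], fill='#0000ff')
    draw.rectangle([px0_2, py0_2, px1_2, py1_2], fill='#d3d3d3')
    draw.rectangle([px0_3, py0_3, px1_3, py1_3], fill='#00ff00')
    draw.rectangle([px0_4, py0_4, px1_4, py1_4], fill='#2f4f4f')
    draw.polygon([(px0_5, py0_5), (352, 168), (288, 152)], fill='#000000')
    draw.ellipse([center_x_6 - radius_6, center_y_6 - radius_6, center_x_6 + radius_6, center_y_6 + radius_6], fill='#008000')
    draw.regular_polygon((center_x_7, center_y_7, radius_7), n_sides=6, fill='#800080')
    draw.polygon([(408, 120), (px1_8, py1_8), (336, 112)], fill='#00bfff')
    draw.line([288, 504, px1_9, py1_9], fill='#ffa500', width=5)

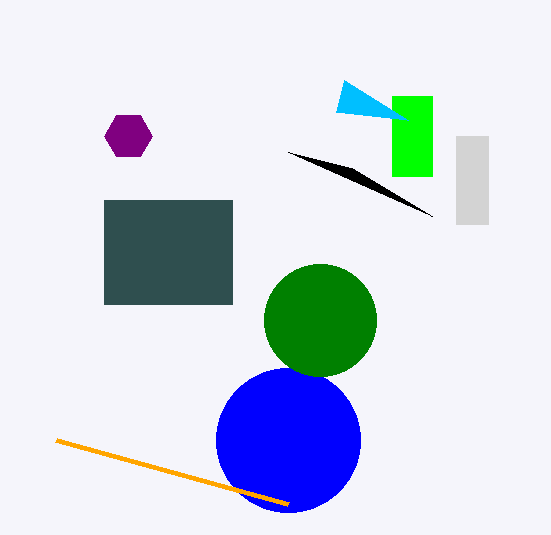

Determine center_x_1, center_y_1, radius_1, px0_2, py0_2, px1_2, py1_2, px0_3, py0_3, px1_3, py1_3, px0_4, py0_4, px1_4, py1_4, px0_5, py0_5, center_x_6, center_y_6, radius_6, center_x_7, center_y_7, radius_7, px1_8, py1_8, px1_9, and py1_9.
center_x_1 = 288
center_y_1 = 440
radius_1 = 72
px0_2 = 456
py0_2 = 136
px1_2 = 488
py1_2 = 224
px0_3 = 392
py0_3 = 96
px1_3 = 432
py1_3 = 176
px0_4 = 104
py0_4 = 200
px1_4 = 232
py1_4 = 304
px0_5 = 432
py0_5 = 216
center_x_6 = 320
center_y_6 = 320
radius_6 = 56
center_x_7 = 128
center_y_7 = 136
radius_7 = 24
px1_8 = 344
py1_8 = 80
px1_9 = 56
py1_9 = 440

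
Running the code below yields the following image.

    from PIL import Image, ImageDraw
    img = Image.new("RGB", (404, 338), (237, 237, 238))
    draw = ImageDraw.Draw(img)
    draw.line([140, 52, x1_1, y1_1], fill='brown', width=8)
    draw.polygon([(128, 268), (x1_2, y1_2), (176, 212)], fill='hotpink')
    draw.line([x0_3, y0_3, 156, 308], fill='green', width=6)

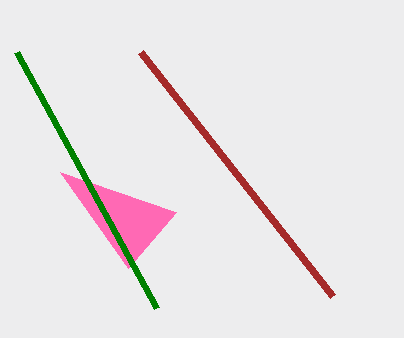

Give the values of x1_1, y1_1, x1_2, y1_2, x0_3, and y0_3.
x1_1 = 332
y1_1 = 296
x1_2 = 60
y1_2 = 172
x0_3 = 16
y0_3 = 52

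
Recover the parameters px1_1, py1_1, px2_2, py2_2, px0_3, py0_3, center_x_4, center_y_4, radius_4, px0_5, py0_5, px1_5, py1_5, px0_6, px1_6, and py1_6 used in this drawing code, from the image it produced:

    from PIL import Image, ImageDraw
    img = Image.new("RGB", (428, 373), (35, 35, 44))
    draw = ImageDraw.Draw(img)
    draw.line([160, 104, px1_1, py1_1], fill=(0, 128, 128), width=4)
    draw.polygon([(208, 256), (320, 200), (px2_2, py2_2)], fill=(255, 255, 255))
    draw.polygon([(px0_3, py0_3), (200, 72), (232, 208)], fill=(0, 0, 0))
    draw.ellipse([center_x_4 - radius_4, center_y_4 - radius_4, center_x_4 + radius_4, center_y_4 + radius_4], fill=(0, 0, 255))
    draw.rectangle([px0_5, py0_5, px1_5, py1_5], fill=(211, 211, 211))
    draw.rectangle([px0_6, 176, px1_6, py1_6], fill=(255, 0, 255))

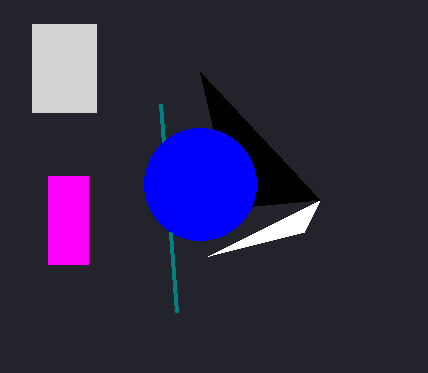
px1_1 = 176, py1_1 = 312, px2_2 = 304, py2_2 = 232, px0_3 = 320, py0_3 = 200, center_x_4 = 200, center_y_4 = 184, radius_4 = 56, px0_5 = 32, py0_5 = 24, px1_5 = 96, py1_5 = 112, px0_6 = 48, px1_6 = 88, py1_6 = 264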